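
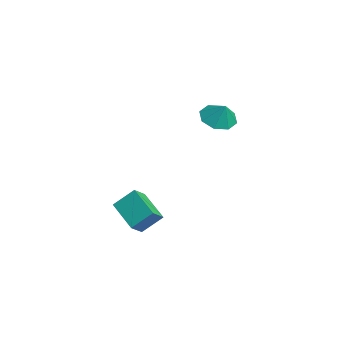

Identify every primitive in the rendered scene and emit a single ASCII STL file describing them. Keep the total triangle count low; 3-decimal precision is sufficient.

solid 
facet normal -0.843 -0.317 0.435
outer loop
vertex 1.133 -3.599 -2.069
vertex 0.547 -2.937 -2.723
vertex 1.019 -4.743 -3.123
endloop
endfacet
facet normal 0.532 -0.602 0.596
outer loop
vertex 2.833 -4.063 -4.057
vertex 1.133 -3.599 -2.069
vertex 1.019 -4.743 -3.123
endloop
endfacet
facet normal -0.844 -0.317 0.434
outer loop
vertex 1.019 -4.743 -3.123
vertex 0.547 -2.937 -2.723
vertex 0.434 -4.081 -3.778
endloop
endfacet
facet normal -0.073 -0.733 -0.676
outer loop
vertex 0.434 -4.081 -3.778
vertex 2.833 -4.063 -4.057
vertex 1.019 -4.743 -3.123
endloop
endfacet
facet normal 0.073 0.733 0.676
outer loop
vertex 1.133 -3.599 -2.069
vertex 2.361 -2.257 -3.657
vertex 0.547 -2.937 -2.723
endloop
endfacet
facet normal 0.532 -0.602 0.596
outer loop
vertex 2.946 -2.919 -3.002
vertex 1.133 -3.599 -2.069
vertex 2.833 -4.063 -4.057
endloop
endfacet
facet normal 0.073 0.733 0.676
outer loop
vertex 2.946 -2.919 -3.002
vertex 2.361 -2.257 -3.657
vertex 1.133 -3.599 -2.069
endloop
endfacet
facet normal -0.532 0.602 -0.596
outer loop
vertex 0.547 -2.937 -2.723
vertex 2.361 -2.257 -3.657
vertex 0.434 -4.081 -3.778
endloop
endfacet
facet normal -0.073 -0.733 -0.676
outer loop
vertex 2.247 -3.401 -4.711
vertex 2.833 -4.063 -4.057
vertex 0.434 -4.081 -3.778
endloop
endfacet
facet normal -0.532 0.602 -0.596
outer loop
vertex 0.434 -4.081 -3.778
vertex 2.361 -2.257 -3.657
vertex 2.247 -3.401 -4.711
endloop
endfacet
facet normal 0.843 0.317 -0.434
outer loop
vertex 2.247 -3.401 -4.711
vertex 2.946 -2.919 -3.002
vertex 2.833 -4.063 -4.057
endloop
endfacet
facet normal 0.844 0.316 -0.434
outer loop
vertex 2.361 -2.257 -3.657
vertex 2.946 -2.919 -3.002
vertex 2.247 -3.401 -4.711
endloop
endfacet
facet normal -0.511 -0.194 -0.837
outer loop
vertex 2.24 1.253 2.524
vertex 1.426 0.877 3.108
vertex 1.698 1.836 2.72
endloop
endfacet
facet normal 0.747 0.652 0.127
outer loop
vertex 2.24 1.253 2.524
vertex 1.698 1.836 2.72
vertex 2.074 1.123 4.172
endloop
endfacet
facet normal -0.510 -0.194 -0.838
outer loop
vertex 1.698 1.836 2.72
vertex 1.426 0.877 3.108
vertex 0.997 1.857 3.142
endloop
endfacet
facet normal 0.252 0.893 0.373
outer loop
vertex 1.698 1.836 2.72
vertex 0.997 1.857 3.142
vertex 2.074 1.123 4.172
endloop
endfacet
facet normal -0.511 -0.194 -0.838
outer loop
vertex 0.997 1.857 3.142
vertex 1.426 0.877 3.108
vertex 0.547 1.303 3.545
endloop
endfacet
facet normal -0.208 0.680 0.703
outer loop
vertex 0.997 1.857 3.142
vertex 0.547 1.303 3.545
vertex 2.074 1.123 4.172
endloop
endfacet
facet normal -0.511 -0.195 -0.837
outer loop
vertex 0.547 1.303 3.545
vertex 1.426 0.877 3.108
vertex 0.612 0.5 3.692
endloop
endfacet
facet normal -0.362 0.139 0.922
outer loop
vertex 0.547 1.303 3.545
vertex 0.612 0.5 3.692
vertex 2.074 1.123 4.172
endloop
endfacet
facet normal -0.511 -0.194 -0.837
outer loop
vertex 0.612 0.5 3.692
vertex 1.426 0.877 3.108
vertex 1.153 -0.082 3.497
endloop
endfacet
facet normal -0.120 -0.414 0.902
outer loop
vertex 0.612 0.5 3.692
vertex 1.153 -0.082 3.497
vertex 2.074 1.123 4.172
endloop
endfacet
facet normal -0.511 -0.194 -0.837
outer loop
vertex 1.153 -0.082 3.497
vertex 1.426 0.877 3.108
vertex 1.854 -0.103 3.074
endloop
endfacet
facet normal 0.376 -0.655 0.656
outer loop
vertex 1.153 -0.082 3.497
vertex 1.854 -0.103 3.074
vertex 2.074 1.123 4.172
endloop
endfacet
facet normal -0.511 -0.194 -0.837
outer loop
vertex 1.854 -0.103 3.074
vertex 1.426 0.877 3.108
vertex 2.304 0.45 2.671
endloop
endfacet
facet normal 0.836 -0.442 0.326
outer loop
vertex 1.854 -0.103 3.074
vertex 2.304 0.45 2.671
vertex 2.074 1.123 4.172
endloop
endfacet
facet normal -0.511 -0.194 -0.837
outer loop
vertex 2.304 0.45 2.671
vertex 1.426 0.877 3.108
vertex 2.24 1.253 2.524
endloop
endfacet
facet normal 0.989 0.099 0.107
outer loop
vertex 2.304 0.45 2.671
vertex 2.24 1.253 2.524
vertex 2.074 1.123 4.172
endloop
endfacet

endsolid


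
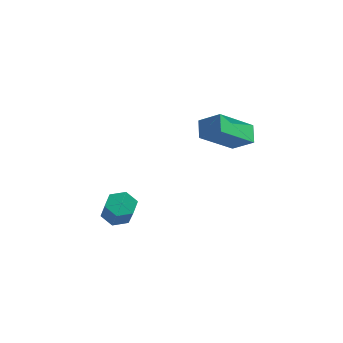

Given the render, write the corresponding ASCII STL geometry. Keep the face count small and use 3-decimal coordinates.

solid 
facet normal -0.421 0.592 0.687
outer loop
vertex -0.735 1.622 4.161
vertex -0.258 3.023 3.245
vertex -1.591 1.589 3.665
endloop
endfacet
facet normal -0.274 -0.805 0.527
outer loop
vertex -1.242 1.097 3.095
vertex -0.735 1.622 4.161
vertex -1.591 1.589 3.665
endloop
endfacet
facet normal -0.421 0.592 0.687
outer loop
vertex -1.591 1.589 3.665
vertex -0.258 3.023 3.245
vertex -1.114 2.99 2.749
endloop
endfacet
facet normal -0.865 -0.033 -0.501
outer loop
vertex -1.114 2.99 2.749
vertex -1.242 1.097 3.095
vertex -1.591 1.589 3.665
endloop
endfacet
facet normal 0.865 0.033 0.501
outer loop
vertex -0.735 1.622 4.161
vertex 0.091 2.531 2.675
vertex -0.258 3.023 3.245
endloop
endfacet
facet normal -0.274 -0.805 0.527
outer loop
vertex -0.386 1.13 3.591
vertex -0.735 1.622 4.161
vertex -1.242 1.097 3.095
endloop
endfacet
facet normal 0.865 0.033 0.501
outer loop
vertex -0.386 1.13 3.591
vertex 0.091 2.531 2.675
vertex -0.735 1.622 4.161
endloop
endfacet
facet normal 0.274 0.805 -0.527
outer loop
vertex -0.258 3.023 3.245
vertex 0.091 2.531 2.675
vertex -1.114 2.99 2.749
endloop
endfacet
facet normal -0.865 -0.033 -0.501
outer loop
vertex -0.765 2.498 2.179
vertex -1.242 1.097 3.095
vertex -1.114 2.99 2.749
endloop
endfacet
facet normal 0.274 0.805 -0.527
outer loop
vertex -1.114 2.99 2.749
vertex 0.091 2.531 2.675
vertex -0.765 2.498 2.179
endloop
endfacet
facet normal 0.421 -0.592 -0.687
outer loop
vertex -0.765 2.498 2.179
vertex -0.386 1.13 3.591
vertex -1.242 1.097 3.095
endloop
endfacet
facet normal 0.421 -0.592 -0.687
outer loop
vertex 0.091 2.531 2.675
vertex -0.386 1.13 3.591
vertex -0.765 2.498 2.179
endloop
endfacet
facet normal -0.506 0.488 -0.711
outer loop
vertex -2.283 -1.645 -0.201
vertex -2.752 -1.659 0.123
vertex -2.389 -1.222 0.165
endloop
endfacet
facet normal 0.842 0.458 -0.285
outer loop
vertex -2.283 -1.645 -0.201
vertex -2.389 -1.222 0.165
vertex -1.66 -2.247 0.672
endloop
endfacet
facet normal 0.842 0.457 -0.287
outer loop
vertex -1.66 -2.247 0.672
vertex -2.389 -1.222 0.165
vertex -1.765 -1.823 1.039
endloop
endfacet
facet normal 0.507 -0.489 0.710
outer loop
vertex -1.66 -2.247 0.672
vertex -1.765 -1.823 1.039
vertex -2.128 -2.261 0.997
endloop
endfacet
facet normal -0.507 0.489 -0.709
outer loop
vertex -2.389 -1.222 0.165
vertex -2.752 -1.659 0.123
vertex -2.857 -1.236 0.49
endloop
endfacet
facet normal 0.261 0.872 0.413
outer loop
vertex -2.389 -1.222 0.165
vertex -2.857 -1.236 0.49
vertex -1.765 -1.823 1.039
endloop
endfacet
facet normal 0.260 0.872 0.415
outer loop
vertex -1.765 -1.823 1.039
vertex -2.857 -1.236 0.49
vertex -2.234 -1.837 1.363
endloop
endfacet
facet normal 0.506 -0.488 0.711
outer loop
vertex -1.765 -1.823 1.039
vertex -2.234 -1.837 1.363
vertex -2.128 -2.261 0.997
endloop
endfacet
facet normal -0.507 0.489 -0.709
outer loop
vertex -2.857 -1.236 0.49
vertex -2.752 -1.659 0.123
vertex -3.22 -1.673 0.448
endloop
endfacet
facet normal -0.581 0.415 0.700
outer loop
vertex -2.857 -1.236 0.49
vertex -3.22 -1.673 0.448
vertex -2.234 -1.837 1.363
endloop
endfacet
facet normal -0.581 0.414 0.700
outer loop
vertex -2.234 -1.837 1.363
vertex -3.22 -1.673 0.448
vertex -2.597 -2.275 1.321
endloop
endfacet
facet normal 0.506 -0.488 0.711
outer loop
vertex -2.234 -1.837 1.363
vertex -2.597 -2.275 1.321
vertex -2.128 -2.261 0.997
endloop
endfacet
facet normal -0.507 0.489 -0.710
outer loop
vertex -3.22 -1.673 0.448
vertex -2.752 -1.659 0.123
vertex -3.115 -2.097 0.081
endloop
endfacet
facet normal -0.842 -0.456 0.286
outer loop
vertex -3.22 -1.673 0.448
vertex -3.115 -2.097 0.081
vertex -2.597 -2.275 1.321
endloop
endfacet
facet normal -0.842 -0.458 0.286
outer loop
vertex -2.597 -2.275 1.321
vertex -3.115 -2.097 0.081
vertex -2.491 -2.698 0.955
endloop
endfacet
facet normal 0.506 -0.488 0.711
outer loop
vertex -2.597 -2.275 1.321
vertex -2.491 -2.698 0.955
vertex -2.128 -2.261 0.997
endloop
endfacet
facet normal -0.506 0.488 -0.711
outer loop
vertex -3.115 -2.097 0.081
vertex -2.752 -1.659 0.123
vertex -2.646 -2.083 -0.243
endloop
endfacet
facet normal -0.260 -0.872 -0.414
outer loop
vertex -3.115 -2.097 0.081
vertex -2.646 -2.083 -0.243
vertex -2.491 -2.698 0.955
endloop
endfacet
facet normal -0.261 -0.872 -0.414
outer loop
vertex -2.491 -2.698 0.955
vertex -2.646 -2.083 -0.243
vertex -2.023 -2.684 0.63
endloop
endfacet
facet normal 0.507 -0.489 0.709
outer loop
vertex -2.491 -2.698 0.955
vertex -2.023 -2.684 0.63
vertex -2.128 -2.261 0.997
endloop
endfacet
facet normal -0.506 0.488 -0.711
outer loop
vertex -2.646 -2.083 -0.243
vertex -2.752 -1.659 0.123
vertex -2.283 -1.645 -0.201
endloop
endfacet
facet normal 0.581 -0.415 -0.700
outer loop
vertex -2.646 -2.083 -0.243
vertex -2.283 -1.645 -0.201
vertex -2.023 -2.684 0.63
endloop
endfacet
facet normal 0.581 -0.415 -0.700
outer loop
vertex -2.023 -2.684 0.63
vertex -2.283 -1.645 -0.201
vertex -1.66 -2.247 0.672
endloop
endfacet
facet normal 0.507 -0.489 0.709
outer loop
vertex -2.023 -2.684 0.63
vertex -1.66 -2.247 0.672
vertex -2.128 -2.261 0.997
endloop
endfacet

endsolid


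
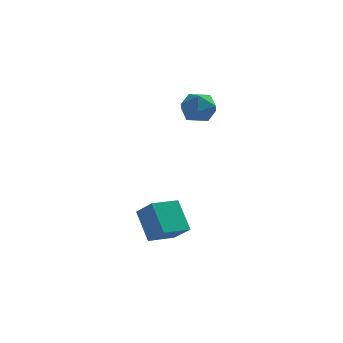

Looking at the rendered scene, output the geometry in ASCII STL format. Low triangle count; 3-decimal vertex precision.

solid 
facet normal -0.572 0.502 -0.649
outer loop
vertex -0.037 -1.839 -3.544
vertex 1.279 -0.669 -3.8
vertex 0.728 -3.053 -5.158
endloop
endfacet
facet normal -0.740 -0.657 0.144
outer loop
vertex 1.661 -3.871 -4.1
vertex -0.037 -1.839 -3.544
vertex 0.728 -3.053 -5.158
endloop
endfacet
facet normal -0.572 0.502 -0.649
outer loop
vertex 0.728 -3.053 -5.158
vertex 1.279 -0.669 -3.8
vertex 2.045 -1.883 -5.414
endloop
endfacet
facet normal 0.354 -0.562 -0.747
outer loop
vertex 2.045 -1.883 -5.414
vertex 1.661 -3.871 -4.1
vertex 0.728 -3.053 -5.158
endloop
endfacet
facet normal -0.354 0.562 0.747
outer loop
vertex -0.037 -1.839 -3.544
vertex 2.212 -1.487 -2.742
vertex 1.279 -0.669 -3.8
endloop
endfacet
facet normal -0.740 -0.657 0.143
outer loop
vertex 0.895 -2.657 -2.486
vertex -0.037 -1.839 -3.544
vertex 1.661 -3.871 -4.1
endloop
endfacet
facet normal -0.354 0.562 0.747
outer loop
vertex 0.895 -2.657 -2.486
vertex 2.212 -1.487 -2.742
vertex -0.037 -1.839 -3.544
endloop
endfacet
facet normal 0.740 0.658 -0.144
outer loop
vertex 1.279 -0.669 -3.8
vertex 2.212 -1.487 -2.742
vertex 2.045 -1.883 -5.414
endloop
endfacet
facet normal 0.355 -0.562 -0.747
outer loop
vertex 2.977 -2.701 -4.356
vertex 1.661 -3.871 -4.1
vertex 2.045 -1.883 -5.414
endloop
endfacet
facet normal 0.740 0.657 -0.144
outer loop
vertex 2.045 -1.883 -5.414
vertex 2.212 -1.487 -2.742
vertex 2.977 -2.701 -4.356
endloop
endfacet
facet normal 0.572 -0.502 0.649
outer loop
vertex 2.977 -2.701 -4.356
vertex 0.895 -2.657 -2.486
vertex 1.661 -3.871 -4.1
endloop
endfacet
facet normal 0.572 -0.502 0.649
outer loop
vertex 2.212 -1.487 -2.742
vertex 0.895 -2.657 -2.486
vertex 2.977 -2.701 -4.356
endloop
endfacet
facet normal -0.589 0.797 0.135
outer loop
vertex 2.974 3.725 2.616
vertex 2.009 3.05 2.395
vertex 2.418 3.162 3.516
endloop
endfacet
facet normal 0.003 0.847 0.532
outer loop
vertex 2.974 3.725 2.616
vertex 2.418 3.162 3.516
vertex 3.616 3.185 3.473
endloop
endfacet
facet normal 0.565 0.820 0.093
outer loop
vertex 2.974 3.725 2.616
vertex 3.616 3.185 3.473
vertex 3.947 3.087 2.325
endloop
endfacet
facet normal 0.322 0.753 -0.574
outer loop
vertex 2.974 3.725 2.616
vertex 3.947 3.087 2.325
vertex 2.954 3.004 1.659
endloop
endfacet
facet normal -0.391 0.739 -0.549
outer loop
vertex 2.974 3.725 2.616
vertex 2.954 3.004 1.659
vertex 2.009 3.05 2.395
endloop
endfacet
facet normal 0.029 0.277 0.961
outer loop
vertex 3.616 3.185 3.473
vertex 2.418 3.162 3.516
vertex 3.046 2.176 3.781
endloop
endfacet
facet normal -0.927 0.197 0.319
outer loop
vertex 2.418 3.162 3.516
vertex 2.009 3.05 2.395
vertex 2.053 2.093 3.115
endloop
endfacet
facet normal -0.608 0.103 -0.787
outer loop
vertex 2.009 3.05 2.395
vertex 2.954 3.004 1.659
vertex 2.384 1.995 1.967
endloop
endfacet
facet normal 0.545 0.125 -0.829
outer loop
vertex 2.954 3.004 1.659
vertex 3.947 3.087 2.325
vertex 3.582 2.018 1.924
endloop
endfacet
facet normal 0.940 0.232 0.251
outer loop
vertex 3.947 3.087 2.325
vertex 3.616 3.185 3.473
vertex 3.991 2.13 3.045
endloop
endfacet
facet normal -0.322 -0.753 0.574
outer loop
vertex 3.026 1.455 2.824
vertex 3.046 2.176 3.781
vertex 2.053 2.093 3.115
endloop
endfacet
facet normal -0.565 -0.820 -0.093
outer loop
vertex 3.026 1.455 2.824
vertex 2.053 2.093 3.115
vertex 2.384 1.995 1.967
endloop
endfacet
facet normal -0.003 -0.847 -0.532
outer loop
vertex 3.026 1.455 2.824
vertex 2.384 1.995 1.967
vertex 3.582 2.018 1.924
endloop
endfacet
facet normal 0.589 -0.797 -0.135
outer loop
vertex 3.026 1.455 2.824
vertex 3.582 2.018 1.924
vertex 3.991 2.13 3.045
endloop
endfacet
facet normal 0.391 -0.739 0.549
outer loop
vertex 3.026 1.455 2.824
vertex 3.991 2.13 3.045
vertex 3.046 2.176 3.781
endloop
endfacet
facet normal -0.545 -0.125 0.829
outer loop
vertex 2.053 2.093 3.115
vertex 3.046 2.176 3.781
vertex 2.418 3.162 3.516
endloop
endfacet
facet normal -0.940 -0.232 -0.251
outer loop
vertex 2.384 1.995 1.967
vertex 2.053 2.093 3.115
vertex 2.009 3.05 2.395
endloop
endfacet
facet normal -0.029 -0.277 -0.961
outer loop
vertex 3.582 2.018 1.924
vertex 2.384 1.995 1.967
vertex 2.954 3.004 1.659
endloop
endfacet
facet normal 0.927 -0.197 -0.319
outer loop
vertex 3.991 2.13 3.045
vertex 3.582 2.018 1.924
vertex 3.947 3.087 2.325
endloop
endfacet
facet normal 0.608 -0.103 0.787
outer loop
vertex 3.046 2.176 3.781
vertex 3.991 2.13 3.045
vertex 3.616 3.185 3.473
endloop
endfacet

endsolid


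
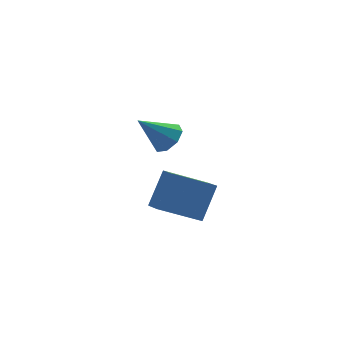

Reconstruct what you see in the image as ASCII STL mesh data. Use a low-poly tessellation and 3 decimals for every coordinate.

solid 
facet normal -0.520 -0.343 -0.782
outer loop
vertex -1.502 -3.245 -2.918
vertex -3.198 -2.722 -2.019
vertex -1.448 -2.289 -3.373
endloop
endfacet
facet normal 0.853 -0.263 -0.452
outer loop
vertex -0.522 -1.678 -1.981
vertex -1.502 -3.245 -2.918
vertex -1.448 -2.289 -3.373
endloop
endfacet
facet normal -0.520 -0.343 -0.782
outer loop
vertex -1.448 -2.289 -3.373
vertex -3.198 -2.722 -2.019
vertex -3.144 -1.766 -2.474
endloop
endfacet
facet normal 0.050 0.902 -0.429
outer loop
vertex -3.144 -1.766 -2.474
vertex -0.522 -1.678 -1.981
vertex -1.448 -2.289 -3.373
endloop
endfacet
facet normal -0.050 -0.902 0.429
outer loop
vertex -1.502 -3.245 -2.918
vertex -2.272 -2.111 -0.627
vertex -3.198 -2.722 -2.019
endloop
endfacet
facet normal 0.853 -0.263 -0.452
outer loop
vertex -0.576 -2.634 -1.526
vertex -1.502 -3.245 -2.918
vertex -0.522 -1.678 -1.981
endloop
endfacet
facet normal -0.050 -0.902 0.429
outer loop
vertex -0.576 -2.634 -1.526
vertex -2.272 -2.111 -0.627
vertex -1.502 -3.245 -2.918
endloop
endfacet
facet normal -0.853 0.263 0.452
outer loop
vertex -3.198 -2.722 -2.019
vertex -2.272 -2.111 -0.627
vertex -3.144 -1.766 -2.474
endloop
endfacet
facet normal 0.050 0.902 -0.429
outer loop
vertex -2.218 -1.155 -1.082
vertex -0.522 -1.678 -1.981
vertex -3.144 -1.766 -2.474
endloop
endfacet
facet normal -0.853 0.263 0.452
outer loop
vertex -3.144 -1.766 -2.474
vertex -2.272 -2.111 -0.627
vertex -2.218 -1.155 -1.082
endloop
endfacet
facet normal 0.520 0.343 0.782
outer loop
vertex -2.218 -1.155 -1.082
vertex -0.576 -2.634 -1.526
vertex -0.522 -1.678 -1.981
endloop
endfacet
facet normal 0.520 0.343 0.782
outer loop
vertex -2.272 -2.111 -0.627
vertex -0.576 -2.634 -1.526
vertex -2.218 -1.155 -1.082
endloop
endfacet
facet normal 0.689 -0.157 -0.707
outer loop
vertex -2.303 -3.118 2.448
vertex -2.731 -2.739 1.947
vertex -2.184 -2.549 2.438
endloop
endfacet
facet normal 0.369 -0.061 0.927
outer loop
vertex -2.303 -3.118 2.448
vertex -2.184 -2.549 2.438
vertex -3.869 -2.481 3.113
endloop
endfacet
facet normal 0.689 -0.156 -0.707
outer loop
vertex -2.184 -2.549 2.438
vertex -2.731 -2.739 1.947
vertex -2.385 -2.091 2.141
endloop
endfacet
facet normal 0.316 0.610 0.727
outer loop
vertex -2.184 -2.549 2.438
vertex -2.385 -2.091 2.141
vertex -3.869 -2.481 3.113
endloop
endfacet
facet normal 0.689 -0.156 -0.707
outer loop
vertex -2.385 -2.091 2.141
vertex -2.731 -2.739 1.947
vertex -2.789 -2.013 1.73
endloop
endfacet
facet normal -0.081 0.962 0.262
outer loop
vertex -2.385 -2.091 2.141
vertex -2.789 -2.013 1.73
vertex -3.869 -2.481 3.113
endloop
endfacet
facet normal 0.689 -0.156 -0.707
outer loop
vertex -2.789 -2.013 1.73
vertex -2.731 -2.739 1.947
vertex -3.159 -2.36 1.446
endloop
endfacet
facet normal -0.588 0.785 -0.193
outer loop
vertex -2.789 -2.013 1.73
vertex -3.159 -2.36 1.446
vertex -3.869 -2.481 3.113
endloop
endfacet
facet normal 0.690 -0.155 -0.707
outer loop
vertex -3.159 -2.36 1.446
vertex -2.731 -2.739 1.947
vertex -3.278 -2.929 1.455
endloop
endfacet
facet normal -0.909 0.184 -0.374
outer loop
vertex -3.159 -2.36 1.446
vertex -3.278 -2.929 1.455
vertex -3.869 -2.481 3.113
endloop
endfacet
facet normal 0.690 -0.156 -0.707
outer loop
vertex -3.278 -2.929 1.455
vertex -2.731 -2.739 1.947
vertex -3.077 -3.387 1.752
endloop
endfacet
facet normal -0.856 -0.488 -0.173
outer loop
vertex -3.278 -2.929 1.455
vertex -3.077 -3.387 1.752
vertex -3.869 -2.481 3.113
endloop
endfacet
facet normal 0.691 -0.157 -0.706
outer loop
vertex -3.077 -3.387 1.752
vertex -2.731 -2.739 1.947
vertex -2.674 -3.465 2.164
endloop
endfacet
facet normal -0.460 -0.839 0.291
outer loop
vertex -3.077 -3.387 1.752
vertex -2.674 -3.465 2.164
vertex -3.869 -2.481 3.113
endloop
endfacet
facet normal 0.689 -0.157 -0.708
outer loop
vertex -2.674 -3.465 2.164
vertex -2.731 -2.739 1.947
vertex -2.303 -3.118 2.448
endloop
endfacet
facet normal 0.048 -0.663 0.747
outer loop
vertex -2.674 -3.465 2.164
vertex -2.303 -3.118 2.448
vertex -3.869 -2.481 3.113
endloop
endfacet

endsolid


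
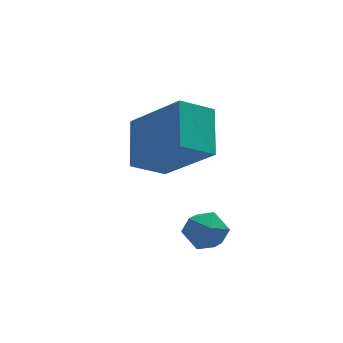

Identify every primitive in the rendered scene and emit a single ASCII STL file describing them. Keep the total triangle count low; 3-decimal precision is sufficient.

solid 
facet normal -0.836 -0.239 0.495
outer loop
vertex -1.42 0.503 2.235
vertex -2.556 1.676 0.883
vertex -1.613 -0.774 1.291
endloop
endfacet
facet normal 0.536 -0.553 0.638
outer loop
vertex -0.644 -0.496 0.717
vertex -1.42 0.503 2.235
vertex -1.613 -0.774 1.291
endloop
endfacet
facet normal -0.836 -0.239 0.494
outer loop
vertex -1.613 -0.774 1.291
vertex -2.556 1.676 0.883
vertex -2.749 0.399 -0.062
endloop
endfacet
facet normal -0.121 -0.798 -0.590
outer loop
vertex -2.749 0.399 -0.062
vertex -0.644 -0.496 0.717
vertex -1.613 -0.774 1.291
endloop
endfacet
facet normal 0.121 0.798 0.591
outer loop
vertex -1.42 0.503 2.235
vertex -1.587 1.954 0.309
vertex -2.556 1.676 0.883
endloop
endfacet
facet normal 0.536 -0.553 0.638
outer loop
vertex -0.451 0.781 1.662
vertex -1.42 0.503 2.235
vertex -0.644 -0.496 0.717
endloop
endfacet
facet normal 0.120 0.798 0.591
outer loop
vertex -0.451 0.781 1.662
vertex -1.587 1.954 0.309
vertex -1.42 0.503 2.235
endloop
endfacet
facet normal -0.536 0.553 -0.638
outer loop
vertex -2.556 1.676 0.883
vertex -1.587 1.954 0.309
vertex -2.749 0.399 -0.062
endloop
endfacet
facet normal -0.121 -0.798 -0.591
outer loop
vertex -1.78 0.677 -0.635
vertex -0.644 -0.496 0.717
vertex -2.749 0.399 -0.062
endloop
endfacet
facet normal -0.536 0.553 -0.638
outer loop
vertex -2.749 0.399 -0.062
vertex -1.587 1.954 0.309
vertex -1.78 0.677 -0.635
endloop
endfacet
facet normal 0.836 0.240 -0.494
outer loop
vertex -1.78 0.677 -0.635
vertex -0.451 0.781 1.662
vertex -0.644 -0.496 0.717
endloop
endfacet
facet normal 0.836 0.239 -0.494
outer loop
vertex -1.587 1.954 0.309
vertex -0.451 0.781 1.662
vertex -1.78 0.677 -0.635
endloop
endfacet
facet normal -0.970 -0.104 0.219
outer loop
vertex -1.649 -1.191 -1.667
vertex -1.55 -1.857 -1.546
vertex -1.484 -1.404 -1.038
endloop
endfacet
facet normal -0.742 0.552 0.381
outer loop
vertex -1.649 -1.191 -1.667
vertex -1.484 -1.404 -1.038
vertex -1.196 -0.84 -1.294
endloop
endfacet
facet normal -0.482 0.850 -0.214
outer loop
vertex -1.649 -1.191 -1.667
vertex -1.196 -0.84 -1.294
vertex -1.084 -0.944 -1.96
endloop
endfacet
facet normal -0.551 0.377 -0.745
outer loop
vertex -1.649 -1.191 -1.667
vertex -1.084 -0.944 -1.96
vertex -1.303 -1.572 -2.116
endloop
endfacet
facet normal -0.853 -0.213 -0.476
outer loop
vertex -1.649 -1.191 -1.667
vertex -1.303 -1.572 -2.116
vertex -1.55 -1.857 -1.546
endloop
endfacet
facet normal -0.205 0.489 0.848
outer loop
vertex -1.196 -0.84 -1.294
vertex -1.484 -1.404 -1.038
vertex -0.817 -1.288 -0.944
endloop
endfacet
facet normal -0.574 -0.573 0.585
outer loop
vertex -1.484 -1.404 -1.038
vertex -1.55 -1.857 -1.546
vertex -1.036 -1.916 -1.1
endloop
endfacet
facet normal -0.385 -0.748 -0.541
outer loop
vertex -1.55 -1.857 -1.546
vertex -1.303 -1.572 -2.116
vertex -0.924 -2.02 -1.766
endloop
endfacet
facet normal 0.101 0.206 -0.973
outer loop
vertex -1.303 -1.572 -2.116
vertex -1.084 -0.944 -1.96
vertex -0.636 -1.456 -2.022
endloop
endfacet
facet normal 0.212 0.970 -0.116
outer loop
vertex -1.084 -0.944 -1.96
vertex -1.196 -0.84 -1.294
vertex -0.57 -1.003 -1.514
endloop
endfacet
facet normal 0.551 -0.377 0.745
outer loop
vertex -0.471 -1.669 -1.393
vertex -0.817 -1.288 -0.944
vertex -1.036 -1.916 -1.1
endloop
endfacet
facet normal 0.482 -0.850 0.214
outer loop
vertex -0.471 -1.669 -1.393
vertex -1.036 -1.916 -1.1
vertex -0.924 -2.02 -1.766
endloop
endfacet
facet normal 0.742 -0.552 -0.381
outer loop
vertex -0.471 -1.669 -1.393
vertex -0.924 -2.02 -1.766
vertex -0.636 -1.456 -2.022
endloop
endfacet
facet normal 0.970 0.104 -0.219
outer loop
vertex -0.471 -1.669 -1.393
vertex -0.636 -1.456 -2.022
vertex -0.57 -1.003 -1.514
endloop
endfacet
facet normal 0.853 0.213 0.476
outer loop
vertex -0.471 -1.669 -1.393
vertex -0.57 -1.003 -1.514
vertex -0.817 -1.288 -0.944
endloop
endfacet
facet normal -0.101 -0.206 0.973
outer loop
vertex -1.036 -1.916 -1.1
vertex -0.817 -1.288 -0.944
vertex -1.484 -1.404 -1.038
endloop
endfacet
facet normal -0.212 -0.970 0.116
outer loop
vertex -0.924 -2.02 -1.766
vertex -1.036 -1.916 -1.1
vertex -1.55 -1.857 -1.546
endloop
endfacet
facet normal 0.205 -0.489 -0.848
outer loop
vertex -0.636 -1.456 -2.022
vertex -0.924 -2.02 -1.766
vertex -1.303 -1.572 -2.116
endloop
endfacet
facet normal 0.574 0.573 -0.585
outer loop
vertex -0.57 -1.003 -1.514
vertex -0.636 -1.456 -2.022
vertex -1.084 -0.944 -1.96
endloop
endfacet
facet normal 0.385 0.748 0.541
outer loop
vertex -0.817 -1.288 -0.944
vertex -0.57 -1.003 -1.514
vertex -1.196 -0.84 -1.294
endloop
endfacet

endsolid


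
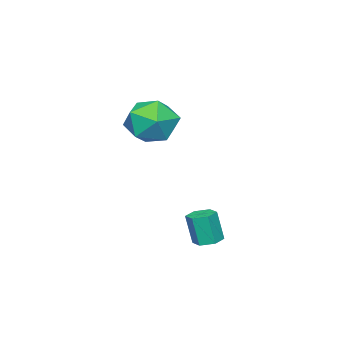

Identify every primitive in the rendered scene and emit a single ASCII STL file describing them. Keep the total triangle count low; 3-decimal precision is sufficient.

solid 
facet normal -0.854 0.518 0.047
outer loop
vertex -2.223 -3.163 -0.745
vertex -2.374 -3.515 0.391
vertex -1.775 -2.505 0.15
endloop
endfacet
facet normal -0.395 0.823 -0.407
outer loop
vertex -2.223 -3.163 -0.745
vertex -1.775 -2.505 0.15
vertex -1.128 -2.685 -0.842
endloop
endfacet
facet normal -0.231 0.344 -0.910
outer loop
vertex -2.223 -3.163 -0.745
vertex -1.128 -2.685 -0.842
vertex -1.327 -3.807 -1.216
endloop
endfacet
facet normal -0.588 -0.257 -0.767
outer loop
vertex -2.223 -3.163 -0.745
vertex -1.327 -3.807 -1.216
vertex -2.097 -4.319 -0.454
endloop
endfacet
facet normal -0.973 -0.150 -0.176
outer loop
vertex -2.223 -3.163 -0.745
vertex -2.097 -4.319 -0.454
vertex -2.374 -3.515 0.391
endloop
endfacet
facet normal 0.200 0.979 -0.047
outer loop
vertex -1.128 -2.685 -0.842
vertex -1.775 -2.505 0.15
vertex -0.603 -2.741 0.234
endloop
endfacet
facet normal -0.542 0.485 0.686
outer loop
vertex -1.775 -2.505 0.15
vertex -2.374 -3.515 0.391
vertex -1.373 -3.253 0.996
endloop
endfacet
facet normal -0.733 -0.596 0.327
outer loop
vertex -2.374 -3.515 0.391
vertex -2.097 -4.319 -0.454
vertex -1.572 -4.375 0.622
endloop
endfacet
facet normal -0.110 -0.770 -0.629
outer loop
vertex -2.097 -4.319 -0.454
vertex -1.327 -3.807 -1.216
vertex -0.925 -4.555 -0.37
endloop
endfacet
facet normal 0.467 0.204 -0.861
outer loop
vertex -1.327 -3.807 -1.216
vertex -1.128 -2.685 -0.842
vertex -0.326 -3.545 -0.611
endloop
endfacet
facet normal 0.588 0.257 0.767
outer loop
vertex -0.477 -3.897 0.525
vertex -0.603 -2.741 0.234
vertex -1.373 -3.253 0.996
endloop
endfacet
facet normal 0.231 -0.344 0.910
outer loop
vertex -0.477 -3.897 0.525
vertex -1.373 -3.253 0.996
vertex -1.572 -4.375 0.622
endloop
endfacet
facet normal 0.395 -0.823 0.407
outer loop
vertex -0.477 -3.897 0.525
vertex -1.572 -4.375 0.622
vertex -0.925 -4.555 -0.37
endloop
endfacet
facet normal 0.854 -0.518 -0.047
outer loop
vertex -0.477 -3.897 0.525
vertex -0.925 -4.555 -0.37
vertex -0.326 -3.545 -0.611
endloop
endfacet
facet normal 0.973 0.150 0.176
outer loop
vertex -0.477 -3.897 0.525
vertex -0.326 -3.545 -0.611
vertex -0.603 -2.741 0.234
endloop
endfacet
facet normal 0.110 0.770 0.629
outer loop
vertex -1.373 -3.253 0.996
vertex -0.603 -2.741 0.234
vertex -1.775 -2.505 0.15
endloop
endfacet
facet normal -0.467 -0.204 0.861
outer loop
vertex -1.572 -4.375 0.622
vertex -1.373 -3.253 0.996
vertex -2.374 -3.515 0.391
endloop
endfacet
facet normal -0.200 -0.979 0.047
outer loop
vertex -0.925 -4.555 -0.37
vertex -1.572 -4.375 0.622
vertex -2.097 -4.319 -0.454
endloop
endfacet
facet normal 0.542 -0.485 -0.686
outer loop
vertex -0.326 -3.545 -0.611
vertex -0.925 -4.555 -0.37
vertex -1.327 -3.807 -1.216
endloop
endfacet
facet normal 0.733 0.596 -0.327
outer loop
vertex -0.603 -2.741 0.234
vertex -0.326 -3.545 -0.611
vertex -1.128 -2.685 -0.842
endloop
endfacet
facet normal -0.060 0.201 -0.978
outer loop
vertex 2.22 1.081 -4.158
vertex 1.651 1.071 -4.125
vertex 1.932 1.56 -4.042
endloop
endfacet
facet normal 0.861 0.505 0.051
outer loop
vertex 2.22 1.081 -4.158
vertex 1.932 1.56 -4.042
vertex 2.298 0.819 -2.888
endloop
endfacet
facet normal 0.862 0.504 0.050
outer loop
vertex 2.298 0.819 -2.888
vertex 1.932 1.56 -4.042
vertex 2.011 1.298 -2.771
endloop
endfacet
facet normal 0.060 -0.203 0.977
outer loop
vertex 2.298 0.819 -2.888
vertex 2.011 1.298 -2.771
vertex 1.729 0.809 -2.855
endloop
endfacet
facet normal -0.061 0.201 -0.978
outer loop
vertex 1.932 1.56 -4.042
vertex 1.651 1.071 -4.125
vertex 1.363 1.549 -4.009
endloop
endfacet
facet normal -0.007 0.979 0.202
outer loop
vertex 1.932 1.56 -4.042
vertex 1.363 1.549 -4.009
vertex 2.011 1.298 -2.771
endloop
endfacet
facet normal -0.007 0.979 0.202
outer loop
vertex 2.011 1.298 -2.771
vertex 1.363 1.549 -4.009
vertex 1.442 1.287 -2.738
endloop
endfacet
facet normal 0.061 -0.203 0.977
outer loop
vertex 2.011 1.298 -2.771
vertex 1.442 1.287 -2.738
vertex 1.729 0.809 -2.855
endloop
endfacet
facet normal -0.060 0.201 -0.978
outer loop
vertex 1.363 1.549 -4.009
vertex 1.651 1.071 -4.125
vertex 1.082 1.061 -4.092
endloop
endfacet
facet normal -0.868 0.474 0.152
outer loop
vertex 1.363 1.549 -4.009
vertex 1.082 1.061 -4.092
vertex 1.442 1.287 -2.738
endloop
endfacet
facet normal -0.867 0.475 0.151
outer loop
vertex 1.442 1.287 -2.738
vertex 1.082 1.061 -4.092
vertex 1.16 0.799 -2.822
endloop
endfacet
facet normal 0.060 -0.203 0.977
outer loop
vertex 1.442 1.287 -2.738
vertex 1.16 0.799 -2.822
vertex 1.729 0.809 -2.855
endloop
endfacet
facet normal -0.060 0.203 -0.977
outer loop
vertex 1.082 1.061 -4.092
vertex 1.651 1.071 -4.125
vertex 1.369 0.582 -4.209
endloop
endfacet
facet normal -0.862 -0.504 -0.051
outer loop
vertex 1.082 1.061 -4.092
vertex 1.369 0.582 -4.209
vertex 1.16 0.799 -2.822
endloop
endfacet
facet normal -0.861 -0.506 -0.051
outer loop
vertex 1.16 0.799 -2.822
vertex 1.369 0.582 -4.209
vertex 1.448 0.32 -2.938
endloop
endfacet
facet normal 0.060 -0.201 0.978
outer loop
vertex 1.16 0.799 -2.822
vertex 1.448 0.32 -2.938
vertex 1.729 0.809 -2.855
endloop
endfacet
facet normal -0.061 0.203 -0.977
outer loop
vertex 1.369 0.582 -4.209
vertex 1.651 1.071 -4.125
vertex 1.938 0.593 -4.242
endloop
endfacet
facet normal 0.007 -0.979 -0.202
outer loop
vertex 1.369 0.582 -4.209
vertex 1.938 0.593 -4.242
vertex 1.448 0.32 -2.938
endloop
endfacet
facet normal 0.007 -0.979 -0.202
outer loop
vertex 1.448 0.32 -2.938
vertex 1.938 0.593 -4.242
vertex 2.017 0.331 -2.971
endloop
endfacet
facet normal 0.061 -0.201 0.978
outer loop
vertex 1.448 0.32 -2.938
vertex 2.017 0.331 -2.971
vertex 1.729 0.809 -2.855
endloop
endfacet
facet normal -0.060 0.203 -0.977
outer loop
vertex 1.938 0.593 -4.242
vertex 1.651 1.071 -4.125
vertex 2.22 1.081 -4.158
endloop
endfacet
facet normal 0.867 -0.475 -0.152
outer loop
vertex 1.938 0.593 -4.242
vertex 2.22 1.081 -4.158
vertex 2.017 0.331 -2.971
endloop
endfacet
facet normal 0.868 -0.474 -0.151
outer loop
vertex 2.017 0.331 -2.971
vertex 2.22 1.081 -4.158
vertex 2.298 0.819 -2.888
endloop
endfacet
facet normal 0.060 -0.201 0.978
outer loop
vertex 2.017 0.331 -2.971
vertex 2.298 0.819 -2.888
vertex 1.729 0.809 -2.855
endloop
endfacet

endsolid


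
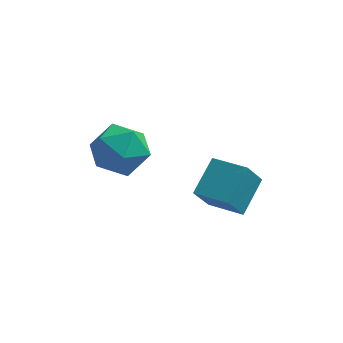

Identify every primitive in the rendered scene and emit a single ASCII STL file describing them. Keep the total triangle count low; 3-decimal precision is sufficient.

solid 
facet normal -0.789 0.236 0.567
outer loop
vertex -3.235 -0.161 2.927
vertex -2.73 -0.794 3.894
vertex -2.474 0.432 3.74
endloop
endfacet
facet normal -0.664 0.743 0.080
outer loop
vertex -3.235 -0.161 2.927
vertex -2.474 0.432 3.74
vertex -2.372 0.656 2.502
endloop
endfacet
facet normal -0.696 0.441 -0.566
outer loop
vertex -3.235 -0.161 2.927
vertex -2.372 0.656 2.502
vertex -2.565 -0.432 1.892
endloop
endfacet
facet normal -0.841 -0.252 -0.479
outer loop
vertex -3.235 -0.161 2.927
vertex -2.565 -0.432 1.892
vertex -2.786 -1.328 2.752
endloop
endfacet
facet normal -0.899 -0.379 0.221
outer loop
vertex -3.235 -0.161 2.927
vertex -2.786 -1.328 2.752
vertex -2.73 -0.794 3.894
endloop
endfacet
facet normal 0.000 0.984 0.178
outer loop
vertex -2.372 0.656 2.502
vertex -2.474 0.432 3.74
vertex -1.334 0.528 3.208
endloop
endfacet
facet normal -0.202 0.164 0.966
outer loop
vertex -2.474 0.432 3.74
vertex -2.73 -0.794 3.894
vertex -1.555 -0.368 4.068
endloop
endfacet
facet normal -0.379 -0.831 0.407
outer loop
vertex -2.73 -0.794 3.894
vertex -2.786 -1.328 2.752
vertex -1.748 -1.456 3.458
endloop
endfacet
facet normal -0.286 -0.626 -0.726
outer loop
vertex -2.786 -1.328 2.752
vertex -2.565 -0.432 1.892
vertex -1.646 -1.232 2.22
endloop
endfacet
facet normal -0.051 0.495 -0.867
outer loop
vertex -2.565 -0.432 1.892
vertex -2.372 0.656 2.502
vertex -1.39 -0.006 2.066
endloop
endfacet
facet normal 0.841 0.252 0.479
outer loop
vertex -0.885 -0.639 3.033
vertex -1.334 0.528 3.208
vertex -1.555 -0.368 4.068
endloop
endfacet
facet normal 0.696 -0.441 0.566
outer loop
vertex -0.885 -0.639 3.033
vertex -1.555 -0.368 4.068
vertex -1.748 -1.456 3.458
endloop
endfacet
facet normal 0.664 -0.743 -0.080
outer loop
vertex -0.885 -0.639 3.033
vertex -1.748 -1.456 3.458
vertex -1.646 -1.232 2.22
endloop
endfacet
facet normal 0.789 -0.236 -0.567
outer loop
vertex -0.885 -0.639 3.033
vertex -1.646 -1.232 2.22
vertex -1.39 -0.006 2.066
endloop
endfacet
facet normal 0.899 0.379 -0.221
outer loop
vertex -0.885 -0.639 3.033
vertex -1.39 -0.006 2.066
vertex -1.334 0.528 3.208
endloop
endfacet
facet normal 0.286 0.626 0.726
outer loop
vertex -1.555 -0.368 4.068
vertex -1.334 0.528 3.208
vertex -2.474 0.432 3.74
endloop
endfacet
facet normal 0.051 -0.495 0.867
outer loop
vertex -1.748 -1.456 3.458
vertex -1.555 -0.368 4.068
vertex -2.73 -0.794 3.894
endloop
endfacet
facet normal -0.000 -0.984 -0.178
outer loop
vertex -1.646 -1.232 2.22
vertex -1.748 -1.456 3.458
vertex -2.786 -1.328 2.752
endloop
endfacet
facet normal 0.202 -0.164 -0.966
outer loop
vertex -1.39 -0.006 2.066
vertex -1.646 -1.232 2.22
vertex -2.565 -0.432 1.892
endloop
endfacet
facet normal 0.379 0.831 -0.407
outer loop
vertex -1.334 0.528 3.208
vertex -1.39 -0.006 2.066
vertex -2.372 0.656 2.502
endloop
endfacet
facet normal -0.890 0.438 -0.130
outer loop
vertex 0.569 0.287 0.103
vertex 1.114 1.677 1.053
vertex 1.071 0.939 -1.139
endloop
endfacet
facet normal -0.308 -0.785 -0.537
outer loop
vertex 2.486 0.243 -0.933
vertex 0.569 0.287 0.103
vertex 1.071 0.939 -1.139
endloop
endfacet
facet normal -0.890 0.438 -0.130
outer loop
vertex 1.071 0.939 -1.139
vertex 1.114 1.677 1.053
vertex 1.616 2.329 -0.189
endloop
endfacet
facet normal 0.337 0.438 -0.834
outer loop
vertex 1.616 2.329 -0.189
vertex 2.486 0.243 -0.933
vertex 1.071 0.939 -1.139
endloop
endfacet
facet normal -0.337 -0.438 0.834
outer loop
vertex 0.569 0.287 0.103
vertex 2.529 0.981 1.259
vertex 1.114 1.677 1.053
endloop
endfacet
facet normal -0.308 -0.785 -0.537
outer loop
vertex 1.984 -0.409 0.309
vertex 0.569 0.287 0.103
vertex 2.486 0.243 -0.933
endloop
endfacet
facet normal -0.337 -0.438 0.834
outer loop
vertex 1.984 -0.409 0.309
vertex 2.529 0.981 1.259
vertex 0.569 0.287 0.103
endloop
endfacet
facet normal 0.308 0.785 0.537
outer loop
vertex 1.114 1.677 1.053
vertex 2.529 0.981 1.259
vertex 1.616 2.329 -0.189
endloop
endfacet
facet normal 0.337 0.438 -0.834
outer loop
vertex 3.031 1.633 0.017
vertex 2.486 0.243 -0.933
vertex 1.616 2.329 -0.189
endloop
endfacet
facet normal 0.308 0.785 0.537
outer loop
vertex 1.616 2.329 -0.189
vertex 2.529 0.981 1.259
vertex 3.031 1.633 0.017
endloop
endfacet
facet normal 0.890 -0.438 0.130
outer loop
vertex 3.031 1.633 0.017
vertex 1.984 -0.409 0.309
vertex 2.486 0.243 -0.933
endloop
endfacet
facet normal 0.890 -0.438 0.130
outer loop
vertex 2.529 0.981 1.259
vertex 1.984 -0.409 0.309
vertex 3.031 1.633 0.017
endloop
endfacet

endsolid


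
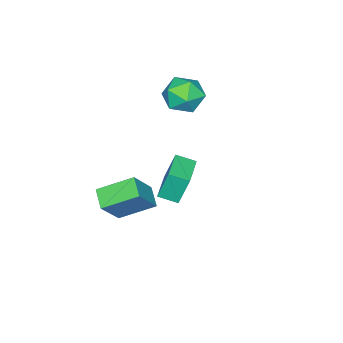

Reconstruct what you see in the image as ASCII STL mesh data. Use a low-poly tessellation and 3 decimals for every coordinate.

solid 
facet normal -0.970 -0.092 -0.225
outer loop
vertex -3.663 -3.162 1.135
vertex -3.641 -4.312 1.508
vertex -3.906 -3.428 2.29
endloop
endfacet
facet normal -0.814 0.579 -0.038
outer loop
vertex -3.663 -3.162 1.135
vertex -3.906 -3.428 2.29
vertex -3.214 -2.473 2.022
endloop
endfacet
facet normal -0.310 0.820 -0.480
outer loop
vertex -3.663 -3.162 1.135
vertex -3.214 -2.473 2.022
vertex -2.522 -2.766 1.075
endloop
endfacet
facet normal -0.153 0.299 -0.942
outer loop
vertex -3.663 -3.162 1.135
vertex -2.522 -2.766 1.075
vertex -2.786 -3.903 0.757
endloop
endfacet
facet normal -0.562 -0.265 -0.784
outer loop
vertex -3.663 -3.162 1.135
vertex -2.786 -3.903 0.757
vertex -3.641 -4.312 1.508
endloop
endfacet
facet normal -0.541 0.566 0.622
outer loop
vertex -3.214 -2.473 2.022
vertex -3.906 -3.428 2.29
vertex -2.914 -3.197 2.943
endloop
endfacet
facet normal -0.793 -0.519 0.318
outer loop
vertex -3.906 -3.428 2.29
vertex -3.641 -4.312 1.508
vertex -3.178 -4.334 2.625
endloop
endfacet
facet normal -0.132 -0.800 -0.586
outer loop
vertex -3.641 -4.312 1.508
vertex -2.786 -3.903 0.757
vertex -2.486 -4.627 1.678
endloop
endfacet
facet normal 0.528 0.113 -0.842
outer loop
vertex -2.786 -3.903 0.757
vertex -2.522 -2.766 1.075
vertex -1.794 -3.672 1.41
endloop
endfacet
facet normal 0.275 0.957 -0.095
outer loop
vertex -2.522 -2.766 1.075
vertex -3.214 -2.473 2.022
vertex -2.059 -2.788 2.192
endloop
endfacet
facet normal 0.153 -0.299 0.942
outer loop
vertex -2.037 -3.938 2.565
vertex -2.914 -3.197 2.943
vertex -3.178 -4.334 2.625
endloop
endfacet
facet normal 0.310 -0.820 0.480
outer loop
vertex -2.037 -3.938 2.565
vertex -3.178 -4.334 2.625
vertex -2.486 -4.627 1.678
endloop
endfacet
facet normal 0.814 -0.579 0.038
outer loop
vertex -2.037 -3.938 2.565
vertex -2.486 -4.627 1.678
vertex -1.794 -3.672 1.41
endloop
endfacet
facet normal 0.970 0.092 0.225
outer loop
vertex -2.037 -3.938 2.565
vertex -1.794 -3.672 1.41
vertex -2.059 -2.788 2.192
endloop
endfacet
facet normal 0.562 0.265 0.784
outer loop
vertex -2.037 -3.938 2.565
vertex -2.059 -2.788 2.192
vertex -2.914 -3.197 2.943
endloop
endfacet
facet normal -0.528 -0.113 0.842
outer loop
vertex -3.178 -4.334 2.625
vertex -2.914 -3.197 2.943
vertex -3.906 -3.428 2.29
endloop
endfacet
facet normal -0.275 -0.957 0.095
outer loop
vertex -2.486 -4.627 1.678
vertex -3.178 -4.334 2.625
vertex -3.641 -4.312 1.508
endloop
endfacet
facet normal 0.541 -0.566 -0.622
outer loop
vertex -1.794 -3.672 1.41
vertex -2.486 -4.627 1.678
vertex -2.786 -3.903 0.757
endloop
endfacet
facet normal 0.793 0.519 -0.318
outer loop
vertex -2.059 -2.788 2.192
vertex -1.794 -3.672 1.41
vertex -2.522 -2.766 1.075
endloop
endfacet
facet normal 0.132 0.800 0.586
outer loop
vertex -2.914 -3.197 2.943
vertex -2.059 -2.788 2.192
vertex -3.214 -2.473 2.022
endloop
endfacet
facet normal -0.525 0.726 0.444
outer loop
vertex 1.398 -3.519 -1.583
vertex 2.122 -2.682 -2.096
vertex 0.105 -3.429 -3.261
endloop
endfacet
facet normal -0.593 -0.687 0.420
outer loop
vertex 1.198 -4.938 -4.184
vertex 1.398 -3.519 -1.583
vertex 0.105 -3.429 -3.261
endloop
endfacet
facet normal -0.525 0.726 0.444
outer loop
vertex 0.105 -3.429 -3.261
vertex 2.122 -2.682 -2.096
vertex 0.829 -2.591 -3.774
endloop
endfacet
facet normal -0.610 0.042 -0.791
outer loop
vertex 0.829 -2.591 -3.774
vertex 1.198 -4.938 -4.184
vertex 0.105 -3.429 -3.261
endloop
endfacet
facet normal 0.610 -0.042 0.791
outer loop
vertex 1.398 -3.519 -1.583
vertex 3.215 -4.191 -3.019
vertex 2.122 -2.682 -2.096
endloop
endfacet
facet normal -0.594 -0.686 0.420
outer loop
vertex 2.491 -5.029 -2.506
vertex 1.398 -3.519 -1.583
vertex 1.198 -4.938 -4.184
endloop
endfacet
facet normal 0.610 -0.042 0.791
outer loop
vertex 2.491 -5.029 -2.506
vertex 3.215 -4.191 -3.019
vertex 1.398 -3.519 -1.583
endloop
endfacet
facet normal 0.593 0.687 -0.420
outer loop
vertex 2.122 -2.682 -2.096
vertex 3.215 -4.191 -3.019
vertex 0.829 -2.591 -3.774
endloop
endfacet
facet normal -0.610 0.042 -0.791
outer loop
vertex 1.922 -4.101 -4.697
vertex 1.198 -4.938 -4.184
vertex 0.829 -2.591 -3.774
endloop
endfacet
facet normal 0.593 0.686 -0.420
outer loop
vertex 0.829 -2.591 -3.774
vertex 3.215 -4.191 -3.019
vertex 1.922 -4.101 -4.697
endloop
endfacet
facet normal 0.525 -0.726 -0.444
outer loop
vertex 1.922 -4.101 -4.697
vertex 2.491 -5.029 -2.506
vertex 1.198 -4.938 -4.184
endloop
endfacet
facet normal 0.526 -0.726 -0.444
outer loop
vertex 3.215 -4.191 -3.019
vertex 2.491 -5.029 -2.506
vertex 1.922 -4.101 -4.697
endloop
endfacet
facet normal -0.907 -0.419 -0.052
outer loop
vertex 2.263 -0.456 2.244
vertex 1.863 0.45 1.928
vertex 2.555 -0.887 0.636
endloop
endfacet
facet normal 0.384 -0.872 0.303
outer loop
vertex 4.197 -0.13 0.732
vertex 2.263 -0.456 2.244
vertex 2.555 -0.887 0.636
endloop
endfacet
facet normal -0.907 -0.418 -0.053
outer loop
vertex 2.555 -0.887 0.636
vertex 1.863 0.45 1.928
vertex 2.156 0.019 0.32
endloop
endfacet
facet normal 0.173 -0.255 -0.951
outer loop
vertex 2.156 0.019 0.32
vertex 4.197 -0.13 0.732
vertex 2.555 -0.887 0.636
endloop
endfacet
facet normal -0.173 0.255 0.951
outer loop
vertex 2.263 -0.456 2.244
vertex 3.505 1.207 2.024
vertex 1.863 0.45 1.928
endloop
endfacet
facet normal 0.384 -0.872 0.304
outer loop
vertex 3.904 0.301 2.34
vertex 2.263 -0.456 2.244
vertex 4.197 -0.13 0.732
endloop
endfacet
facet normal -0.173 0.255 0.951
outer loop
vertex 3.904 0.301 2.34
vertex 3.505 1.207 2.024
vertex 2.263 -0.456 2.244
endloop
endfacet
facet normal -0.384 0.872 -0.304
outer loop
vertex 1.863 0.45 1.928
vertex 3.505 1.207 2.024
vertex 2.156 0.019 0.32
endloop
endfacet
facet normal 0.173 -0.255 -0.951
outer loop
vertex 3.797 0.776 0.416
vertex 4.197 -0.13 0.732
vertex 2.156 0.019 0.32
endloop
endfacet
facet normal -0.384 0.872 -0.303
outer loop
vertex 2.156 0.019 0.32
vertex 3.505 1.207 2.024
vertex 3.797 0.776 0.416
endloop
endfacet
facet normal 0.907 0.419 0.053
outer loop
vertex 3.797 0.776 0.416
vertex 3.904 0.301 2.34
vertex 4.197 -0.13 0.732
endloop
endfacet
facet normal 0.907 0.418 0.053
outer loop
vertex 3.505 1.207 2.024
vertex 3.904 0.301 2.34
vertex 3.797 0.776 0.416
endloop
endfacet

endsolid


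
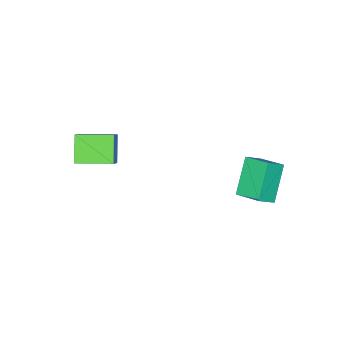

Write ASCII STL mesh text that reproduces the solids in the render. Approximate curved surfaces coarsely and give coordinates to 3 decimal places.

solid 
facet normal -0.664 0.741 0.095
outer loop
vertex 1.243 -2.767 0.766
vertex 1.81 -2.346 1.445
vertex 1.981 -1.963 -0.349
endloop
endfacet
facet normal -0.579 -0.430 -0.693
outer loop
vertex 3.21 -3.334 -0.525
vertex 1.243 -2.767 0.766
vertex 1.981 -1.963 -0.349
endloop
endfacet
facet normal -0.664 0.741 0.095
outer loop
vertex 1.981 -1.963 -0.349
vertex 1.81 -2.346 1.445
vertex 2.548 -1.542 0.33
endloop
endfacet
facet normal 0.473 0.516 -0.715
outer loop
vertex 2.548 -1.542 0.33
vertex 3.21 -3.334 -0.525
vertex 1.981 -1.963 -0.349
endloop
endfacet
facet normal -0.473 -0.516 0.715
outer loop
vertex 1.243 -2.767 0.766
vertex 3.039 -3.717 1.269
vertex 1.81 -2.346 1.445
endloop
endfacet
facet normal -0.579 -0.430 -0.693
outer loop
vertex 2.472 -4.138 0.59
vertex 1.243 -2.767 0.766
vertex 3.21 -3.334 -0.525
endloop
endfacet
facet normal -0.473 -0.516 0.715
outer loop
vertex 2.472 -4.138 0.59
vertex 3.039 -3.717 1.269
vertex 1.243 -2.767 0.766
endloop
endfacet
facet normal 0.579 0.430 0.693
outer loop
vertex 1.81 -2.346 1.445
vertex 3.039 -3.717 1.269
vertex 2.548 -1.542 0.33
endloop
endfacet
facet normal 0.473 0.516 -0.715
outer loop
vertex 3.777 -2.913 0.154
vertex 3.21 -3.334 -0.525
vertex 2.548 -1.542 0.33
endloop
endfacet
facet normal 0.579 0.430 0.693
outer loop
vertex 2.548 -1.542 0.33
vertex 3.039 -3.717 1.269
vertex 3.777 -2.913 0.154
endloop
endfacet
facet normal 0.664 -0.741 -0.095
outer loop
vertex 3.777 -2.913 0.154
vertex 2.472 -4.138 0.59
vertex 3.21 -3.334 -0.525
endloop
endfacet
facet normal 0.664 -0.741 -0.095
outer loop
vertex 3.039 -3.717 1.269
vertex 2.472 -4.138 0.59
vertex 3.777 -2.913 0.154
endloop
endfacet
facet normal -0.596 -0.336 0.729
outer loop
vertex -3.164 1.328 -0.923
vertex -3.237 2.774 -0.317
vertex -4.006 1.534 -1.516
endloop
endfacet
facet normal 0.046 -0.921 -0.386
outer loop
vertex -2.743 2.246 -3.063
vertex -3.164 1.328 -0.923
vertex -4.006 1.534 -1.516
endloop
endfacet
facet normal -0.596 -0.336 0.729
outer loop
vertex -4.006 1.534 -1.516
vertex -3.237 2.774 -0.317
vertex -4.079 2.981 -0.91
endloop
endfacet
facet normal -0.802 0.196 -0.564
outer loop
vertex -4.079 2.981 -0.91
vertex -2.743 2.246 -3.063
vertex -4.006 1.534 -1.516
endloop
endfacet
facet normal 0.802 -0.196 0.564
outer loop
vertex -3.164 1.328 -0.923
vertex -1.974 3.486 -1.864
vertex -3.237 2.774 -0.317
endloop
endfacet
facet normal 0.046 -0.921 -0.386
outer loop
vertex -1.901 2.039 -2.47
vertex -3.164 1.328 -0.923
vertex -2.743 2.246 -3.063
endloop
endfacet
facet normal 0.802 -0.196 0.565
outer loop
vertex -1.901 2.039 -2.47
vertex -1.974 3.486 -1.864
vertex -3.164 1.328 -0.923
endloop
endfacet
facet normal -0.046 0.921 0.387
outer loop
vertex -3.237 2.774 -0.317
vertex -1.974 3.486 -1.864
vertex -4.079 2.981 -0.91
endloop
endfacet
facet normal -0.802 0.196 -0.564
outer loop
vertex -2.816 3.692 -2.457
vertex -2.743 2.246 -3.063
vertex -4.079 2.981 -0.91
endloop
endfacet
facet normal -0.046 0.921 0.386
outer loop
vertex -4.079 2.981 -0.91
vertex -1.974 3.486 -1.864
vertex -2.816 3.692 -2.457
endloop
endfacet
facet normal 0.596 0.336 -0.729
outer loop
vertex -2.816 3.692 -2.457
vertex -1.901 2.039 -2.47
vertex -2.743 2.246 -3.063
endloop
endfacet
facet normal 0.596 0.336 -0.730
outer loop
vertex -1.974 3.486 -1.864
vertex -1.901 2.039 -2.47
vertex -2.816 3.692 -2.457
endloop
endfacet

endsolid


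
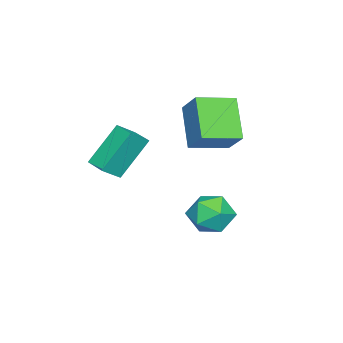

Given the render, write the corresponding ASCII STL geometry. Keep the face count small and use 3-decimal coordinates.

solid 
facet normal -0.689 0.390 -0.611
outer loop
vertex -0.002 1.056 3.936
vertex 0.49 1.868 3.9
vertex 1.034 0.358 2.324
endloop
endfacet
facet normal -0.518 -0.855 0.037
outer loop
vertex 1.75 -0.048 2.96
vertex -0.002 1.056 3.936
vertex 1.034 0.358 2.324
endloop
endfacet
facet normal -0.689 0.390 -0.611
outer loop
vertex 1.034 0.358 2.324
vertex 0.49 1.868 3.9
vertex 1.526 1.17 2.288
endloop
endfacet
facet normal 0.508 -0.343 -0.790
outer loop
vertex 1.526 1.17 2.288
vertex 1.75 -0.048 2.96
vertex 1.034 0.358 2.324
endloop
endfacet
facet normal -0.508 0.343 0.790
outer loop
vertex -0.002 1.056 3.936
vertex 1.206 1.462 4.536
vertex 0.49 1.868 3.9
endloop
endfacet
facet normal -0.518 -0.855 0.037
outer loop
vertex 0.714 0.65 4.572
vertex -0.002 1.056 3.936
vertex 1.75 -0.048 2.96
endloop
endfacet
facet normal -0.508 0.343 0.790
outer loop
vertex 0.714 0.65 4.572
vertex 1.206 1.462 4.536
vertex -0.002 1.056 3.936
endloop
endfacet
facet normal 0.518 0.855 -0.037
outer loop
vertex 0.49 1.868 3.9
vertex 1.206 1.462 4.536
vertex 1.526 1.17 2.288
endloop
endfacet
facet normal 0.508 -0.343 -0.790
outer loop
vertex 2.242 0.764 2.924
vertex 1.75 -0.048 2.96
vertex 1.526 1.17 2.288
endloop
endfacet
facet normal 0.518 0.855 -0.037
outer loop
vertex 1.526 1.17 2.288
vertex 1.206 1.462 4.536
vertex 2.242 0.764 2.924
endloop
endfacet
facet normal 0.689 -0.390 0.611
outer loop
vertex 2.242 0.764 2.924
vertex 0.714 0.65 4.572
vertex 1.75 -0.048 2.96
endloop
endfacet
facet normal 0.689 -0.390 0.611
outer loop
vertex 1.206 1.462 4.536
vertex 0.714 0.65 4.572
vertex 2.242 0.764 2.924
endloop
endfacet
facet normal -0.676 0.606 0.418
outer loop
vertex -1.302 4.682 -0.363
vertex -1.975 3.89 -0.304
vertex -1.32 4.077 0.484
endloop
endfacet
facet normal -0.015 0.814 0.581
outer loop
vertex -1.302 4.682 -0.363
vertex -1.32 4.077 0.484
vertex -0.41 4.381 0.081
endloop
endfacet
facet normal 0.333 0.943 -0.030
outer loop
vertex -1.302 4.682 -0.363
vertex -0.41 4.381 0.081
vertex -0.502 4.381 -0.956
endloop
endfacet
facet normal -0.115 0.814 -0.569
outer loop
vertex -1.302 4.682 -0.363
vertex -0.502 4.381 -0.956
vertex -1.469 4.078 -1.194
endloop
endfacet
facet normal -0.739 0.607 -0.292
outer loop
vertex -1.302 4.682 -0.363
vertex -1.469 4.078 -1.194
vertex -1.975 3.89 -0.304
endloop
endfacet
facet normal 0.313 0.271 0.910
outer loop
vertex -0.41 4.381 0.081
vertex -1.32 4.077 0.484
vertex -0.531 3.402 0.414
endloop
endfacet
facet normal -0.760 -0.065 0.647
outer loop
vertex -1.32 4.077 0.484
vertex -1.975 3.89 -0.304
vertex -1.498 3.099 0.176
endloop
endfacet
facet normal -0.862 -0.065 -0.504
outer loop
vertex -1.975 3.89 -0.304
vertex -1.469 4.078 -1.194
vertex -1.59 3.099 -0.861
endloop
endfacet
facet normal 0.149 0.272 -0.951
outer loop
vertex -1.469 4.078 -1.194
vertex -0.502 4.381 -0.956
vertex -0.68 3.403 -1.264
endloop
endfacet
facet normal 0.874 0.480 -0.078
outer loop
vertex -0.502 4.381 -0.956
vertex -0.41 4.381 0.081
vertex -0.025 3.59 -0.476
endloop
endfacet
facet normal 0.115 -0.814 0.569
outer loop
vertex -0.698 2.798 -0.417
vertex -0.531 3.402 0.414
vertex -1.498 3.099 0.176
endloop
endfacet
facet normal -0.333 -0.943 0.030
outer loop
vertex -0.698 2.798 -0.417
vertex -1.498 3.099 0.176
vertex -1.59 3.099 -0.861
endloop
endfacet
facet normal 0.015 -0.814 -0.581
outer loop
vertex -0.698 2.798 -0.417
vertex -1.59 3.099 -0.861
vertex -0.68 3.403 -1.264
endloop
endfacet
facet normal 0.676 -0.606 -0.418
outer loop
vertex -0.698 2.798 -0.417
vertex -0.68 3.403 -1.264
vertex -0.025 3.59 -0.476
endloop
endfacet
facet normal 0.739 -0.607 0.292
outer loop
vertex -0.698 2.798 -0.417
vertex -0.025 3.59 -0.476
vertex -0.531 3.402 0.414
endloop
endfacet
facet normal -0.149 -0.272 0.951
outer loop
vertex -1.498 3.099 0.176
vertex -0.531 3.402 0.414
vertex -1.32 4.077 0.484
endloop
endfacet
facet normal -0.874 -0.480 0.078
outer loop
vertex -1.59 3.099 -0.861
vertex -1.498 3.099 0.176
vertex -1.975 3.89 -0.304
endloop
endfacet
facet normal -0.313 -0.271 -0.910
outer loop
vertex -0.68 3.403 -1.264
vertex -1.59 3.099 -0.861
vertex -1.469 4.078 -1.194
endloop
endfacet
facet normal 0.760 0.065 -0.647
outer loop
vertex -0.025 3.59 -0.476
vertex -0.68 3.403 -1.264
vertex -0.502 4.381 -0.956
endloop
endfacet
facet normal 0.862 0.065 0.504
outer loop
vertex -0.531 3.402 0.414
vertex -0.025 3.59 -0.476
vertex -0.41 4.381 0.081
endloop
endfacet
facet normal -0.666 0.727 -0.171
outer loop
vertex -3.457 3.735 4.765
vertex -2.223 4.521 3.301
vertex -4.122 2.887 3.75
endloop
endfacet
facet normal -0.596 -0.380 0.708
outer loop
vertex -2.997 1.659 4.039
vertex -3.457 3.735 4.765
vertex -4.122 2.887 3.75
endloop
endfacet
facet normal -0.666 0.727 -0.171
outer loop
vertex -4.122 2.887 3.75
vertex -2.223 4.521 3.301
vertex -2.888 3.673 2.286
endloop
endfacet
facet normal -0.449 -0.573 -0.686
outer loop
vertex -2.888 3.673 2.286
vertex -2.997 1.659 4.039
vertex -4.122 2.887 3.75
endloop
endfacet
facet normal 0.449 0.573 0.686
outer loop
vertex -3.457 3.735 4.765
vertex -1.098 3.293 3.59
vertex -2.223 4.521 3.301
endloop
endfacet
facet normal -0.596 -0.380 0.708
outer loop
vertex -2.332 2.507 5.054
vertex -3.457 3.735 4.765
vertex -2.997 1.659 4.039
endloop
endfacet
facet normal 0.449 0.573 0.686
outer loop
vertex -2.332 2.507 5.054
vertex -1.098 3.293 3.59
vertex -3.457 3.735 4.765
endloop
endfacet
facet normal 0.596 0.380 -0.708
outer loop
vertex -2.223 4.521 3.301
vertex -1.098 3.293 3.59
vertex -2.888 3.673 2.286
endloop
endfacet
facet normal -0.449 -0.573 -0.686
outer loop
vertex -1.763 2.445 2.575
vertex -2.997 1.659 4.039
vertex -2.888 3.673 2.286
endloop
endfacet
facet normal 0.596 0.380 -0.708
outer loop
vertex -2.888 3.673 2.286
vertex -1.098 3.293 3.59
vertex -1.763 2.445 2.575
endloop
endfacet
facet normal 0.666 -0.727 0.171
outer loop
vertex -1.763 2.445 2.575
vertex -2.332 2.507 5.054
vertex -2.997 1.659 4.039
endloop
endfacet
facet normal 0.666 -0.727 0.171
outer loop
vertex -1.098 3.293 3.59
vertex -2.332 2.507 5.054
vertex -1.763 2.445 2.575
endloop
endfacet

endsolid


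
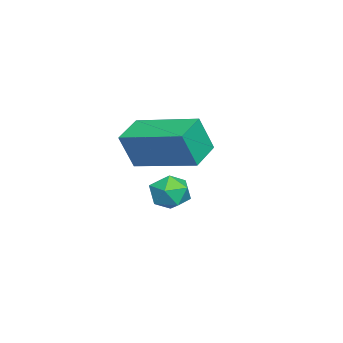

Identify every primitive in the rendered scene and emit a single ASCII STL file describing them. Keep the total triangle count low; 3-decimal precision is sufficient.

solid 
facet normal 0.505 0.332 0.797
outer loop
vertex -2.659 -2.861 -1.446
vertex -2.853 -3.444 -1.08
vertex -2.249 -3.447 -1.462
endloop
endfacet
facet normal 0.807 0.559 0.191
outer loop
vertex -2.659 -2.861 -1.446
vertex -2.249 -3.447 -1.462
vertex -2.365 -3.075 -2.062
endloop
endfacet
facet normal 0.318 0.932 -0.172
outer loop
vertex -2.659 -2.861 -1.446
vertex -2.365 -3.075 -2.062
vertex -3.041 -2.842 -2.05
endloop
endfacet
facet normal -0.285 0.935 0.210
outer loop
vertex -2.659 -2.861 -1.446
vertex -3.041 -2.842 -2.05
vertex -3.342 -3.07 -1.443
endloop
endfacet
facet normal -0.169 0.564 0.808
outer loop
vertex -2.659 -2.861 -1.446
vertex -3.342 -3.07 -1.443
vertex -2.853 -3.444 -1.08
endloop
endfacet
facet normal 0.980 -0.014 -0.198
outer loop
vertex -2.365 -3.075 -2.062
vertex -2.249 -3.447 -1.462
vertex -2.378 -3.79 -2.077
endloop
endfacet
facet normal 0.493 -0.382 0.782
outer loop
vertex -2.249 -3.447 -1.462
vertex -2.853 -3.444 -1.08
vertex -2.679 -4.018 -1.47
endloop
endfacet
facet normal -0.599 -0.006 0.801
outer loop
vertex -2.853 -3.444 -1.08
vertex -3.342 -3.07 -1.443
vertex -3.355 -3.785 -1.458
endloop
endfacet
facet normal -0.787 0.595 -0.167
outer loop
vertex -3.342 -3.07 -1.443
vertex -3.041 -2.842 -2.05
vertex -3.471 -3.413 -2.058
endloop
endfacet
facet normal 0.190 0.590 -0.784
outer loop
vertex -3.041 -2.842 -2.05
vertex -2.365 -3.075 -2.062
vertex -2.867 -3.416 -2.44
endloop
endfacet
facet normal 0.285 -0.935 -0.210
outer loop
vertex -3.061 -3.999 -2.074
vertex -2.378 -3.79 -2.077
vertex -2.679 -4.018 -1.47
endloop
endfacet
facet normal -0.318 -0.932 0.172
outer loop
vertex -3.061 -3.999 -2.074
vertex -2.679 -4.018 -1.47
vertex -3.355 -3.785 -1.458
endloop
endfacet
facet normal -0.807 -0.559 -0.191
outer loop
vertex -3.061 -3.999 -2.074
vertex -3.355 -3.785 -1.458
vertex -3.471 -3.413 -2.058
endloop
endfacet
facet normal -0.505 -0.332 -0.797
outer loop
vertex -3.061 -3.999 -2.074
vertex -3.471 -3.413 -2.058
vertex -2.867 -3.416 -2.44
endloop
endfacet
facet normal 0.169 -0.564 -0.808
outer loop
vertex -3.061 -3.999 -2.074
vertex -2.867 -3.416 -2.44
vertex -2.378 -3.79 -2.077
endloop
endfacet
facet normal 0.787 -0.595 0.167
outer loop
vertex -2.679 -4.018 -1.47
vertex -2.378 -3.79 -2.077
vertex -2.249 -3.447 -1.462
endloop
endfacet
facet normal -0.190 -0.590 0.784
outer loop
vertex -3.355 -3.785 -1.458
vertex -2.679 -4.018 -1.47
vertex -2.853 -3.444 -1.08
endloop
endfacet
facet normal -0.980 0.014 0.198
outer loop
vertex -3.471 -3.413 -2.058
vertex -3.355 -3.785 -1.458
vertex -3.342 -3.07 -1.443
endloop
endfacet
facet normal -0.493 0.382 -0.782
outer loop
vertex -2.867 -3.416 -2.44
vertex -3.471 -3.413 -2.058
vertex -3.041 -2.842 -2.05
endloop
endfacet
facet normal 0.599 0.006 -0.801
outer loop
vertex -2.378 -3.79 -2.077
vertex -2.867 -3.416 -2.44
vertex -2.365 -3.075 -2.062
endloop
endfacet
facet normal -0.926 0.233 0.296
outer loop
vertex -0.795 -3.911 1.856
vertex -0.166 -1.98 2.307
vertex -1.075 -3.548 0.693
endloop
endfacet
facet normal -0.303 -0.928 -0.217
outer loop
vertex -0.074 -3.8 0.373
vertex -0.795 -3.911 1.856
vertex -1.075 -3.548 0.693
endloop
endfacet
facet normal -0.927 0.233 0.296
outer loop
vertex -1.075 -3.548 0.693
vertex -0.166 -1.98 2.307
vertex -0.446 -1.618 1.144
endloop
endfacet
facet normal -0.224 0.290 -0.930
outer loop
vertex -0.446 -1.618 1.144
vertex -0.074 -3.8 0.373
vertex -1.075 -3.548 0.693
endloop
endfacet
facet normal 0.224 -0.290 0.930
outer loop
vertex -0.795 -3.911 1.856
vertex 0.835 -2.232 1.987
vertex -0.166 -1.98 2.307
endloop
endfacet
facet normal -0.302 -0.928 -0.216
outer loop
vertex 0.206 -4.162 1.536
vertex -0.795 -3.911 1.856
vertex -0.074 -3.8 0.373
endloop
endfacet
facet normal 0.225 -0.291 0.930
outer loop
vertex 0.206 -4.162 1.536
vertex 0.835 -2.232 1.987
vertex -0.795 -3.911 1.856
endloop
endfacet
facet normal 0.303 0.928 0.216
outer loop
vertex -0.166 -1.98 2.307
vertex 0.835 -2.232 1.987
vertex -0.446 -1.618 1.144
endloop
endfacet
facet normal -0.225 0.290 -0.930
outer loop
vertex 0.555 -1.869 0.824
vertex -0.074 -3.8 0.373
vertex -0.446 -1.618 1.144
endloop
endfacet
facet normal 0.302 0.928 0.217
outer loop
vertex -0.446 -1.618 1.144
vertex 0.835 -2.232 1.987
vertex 0.555 -1.869 0.824
endloop
endfacet
facet normal 0.927 -0.233 -0.296
outer loop
vertex 0.555 -1.869 0.824
vertex 0.206 -4.162 1.536
vertex -0.074 -3.8 0.373
endloop
endfacet
facet normal 0.926 -0.233 -0.296
outer loop
vertex 0.835 -2.232 1.987
vertex 0.206 -4.162 1.536
vertex 0.555 -1.869 0.824
endloop
endfacet

endsolid


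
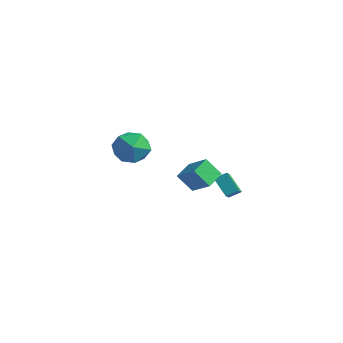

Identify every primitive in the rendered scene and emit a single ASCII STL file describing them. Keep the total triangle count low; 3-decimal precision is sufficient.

solid 
facet normal -0.829 -0.024 -0.559
outer loop
vertex -2.9 0.757 -2.775
vertex -3.192 1.976 -2.394
vertex -2.186 1.265 -3.854
endloop
endfacet
facet normal 0.223 -0.931 -0.290
outer loop
vertex -0.868 1.304 -2.966
vertex -2.9 0.757 -2.775
vertex -2.186 1.265 -3.854
endloop
endfacet
facet normal -0.829 -0.024 -0.559
outer loop
vertex -2.186 1.265 -3.854
vertex -3.192 1.976 -2.394
vertex -2.478 2.484 -3.474
endloop
endfacet
facet normal 0.513 0.365 -0.777
outer loop
vertex -2.478 2.484 -3.474
vertex -0.868 1.304 -2.966
vertex -2.186 1.265 -3.854
endloop
endfacet
facet normal -0.513 -0.366 0.777
outer loop
vertex -2.9 0.757 -2.775
vertex -1.874 2.015 -1.506
vertex -3.192 1.976 -2.394
endloop
endfacet
facet normal 0.223 -0.931 -0.290
outer loop
vertex -1.582 0.796 -1.886
vertex -2.9 0.757 -2.775
vertex -0.868 1.304 -2.966
endloop
endfacet
facet normal -0.513 -0.365 0.777
outer loop
vertex -1.582 0.796 -1.886
vertex -1.874 2.015 -1.506
vertex -2.9 0.757 -2.775
endloop
endfacet
facet normal -0.223 0.931 0.290
outer loop
vertex -3.192 1.976 -2.394
vertex -1.874 2.015 -1.506
vertex -2.478 2.484 -3.474
endloop
endfacet
facet normal 0.513 0.366 -0.777
outer loop
vertex -1.16 2.523 -2.585
vertex -0.868 1.304 -2.966
vertex -2.478 2.484 -3.474
endloop
endfacet
facet normal -0.223 0.931 0.290
outer loop
vertex -2.478 2.484 -3.474
vertex -1.874 2.015 -1.506
vertex -1.16 2.523 -2.585
endloop
endfacet
facet normal 0.829 0.024 0.559
outer loop
vertex -1.16 2.523 -2.585
vertex -1.582 0.796 -1.886
vertex -0.868 1.304 -2.966
endloop
endfacet
facet normal 0.828 0.024 0.560
outer loop
vertex -1.874 2.015 -1.506
vertex -1.582 0.796 -1.886
vertex -1.16 2.523 -2.585
endloop
endfacet
facet normal -0.712 0.039 0.701
outer loop
vertex -1.368 3.139 -2.811
vertex -2.125 4.167 -3.637
vertex -1.779 2.528 -3.195
endloop
endfacet
facet normal 0.498 -0.676 0.543
outer loop
vertex -0.775 2.473 -4.183
vertex -1.368 3.139 -2.811
vertex -1.779 2.528 -3.195
endloop
endfacet
facet normal -0.712 0.039 0.701
outer loop
vertex -1.779 2.528 -3.195
vertex -2.125 4.167 -3.637
vertex -2.536 3.556 -4.02
endloop
endfacet
facet normal -0.495 -0.736 -0.462
outer loop
vertex -2.536 3.556 -4.02
vertex -0.775 2.473 -4.183
vertex -1.779 2.528 -3.195
endloop
endfacet
facet normal 0.495 0.736 0.462
outer loop
vertex -1.368 3.139 -2.811
vertex -1.121 4.112 -4.625
vertex -2.125 4.167 -3.637
endloop
endfacet
facet normal 0.498 -0.676 0.543
outer loop
vertex -0.364 3.084 -3.8
vertex -1.368 3.139 -2.811
vertex -0.775 2.473 -4.183
endloop
endfacet
facet normal 0.495 0.736 0.462
outer loop
vertex -0.364 3.084 -3.8
vertex -1.121 4.112 -4.625
vertex -1.368 3.139 -2.811
endloop
endfacet
facet normal -0.498 0.676 -0.544
outer loop
vertex -2.125 4.167 -3.637
vertex -1.121 4.112 -4.625
vertex -2.536 3.556 -4.02
endloop
endfacet
facet normal -0.495 -0.736 -0.462
outer loop
vertex -1.532 3.501 -5.009
vertex -0.775 2.473 -4.183
vertex -2.536 3.556 -4.02
endloop
endfacet
facet normal -0.498 0.676 -0.543
outer loop
vertex -2.536 3.556 -4.02
vertex -1.121 4.112 -4.625
vertex -1.532 3.501 -5.009
endloop
endfacet
facet normal 0.712 -0.039 -0.701
outer loop
vertex -1.532 3.501 -5.009
vertex -0.364 3.084 -3.8
vertex -0.775 2.473 -4.183
endloop
endfacet
facet normal 0.712 -0.038 -0.701
outer loop
vertex -1.121 4.112 -4.625
vertex -0.364 3.084 -3.8
vertex -1.532 3.501 -5.009
endloop
endfacet
facet normal -0.292 0.105 0.951
outer loop
vertex -2.42 -3.314 2.291
vertex -1.967 -4.405 2.551
vertex -1.272 -3.421 2.655
endloop
endfacet
facet normal -0.140 0.739 0.659
outer loop
vertex -2.42 -3.314 2.291
vertex -1.272 -3.421 2.655
vertex -1.552 -2.668 1.751
endloop
endfacet
facet normal -0.559 0.824 0.088
outer loop
vertex -2.42 -3.314 2.291
vertex -1.552 -2.668 1.751
vertex -2.421 -3.187 1.088
endloop
endfacet
facet normal -0.970 0.244 0.027
outer loop
vertex -2.42 -3.314 2.291
vertex -2.421 -3.187 1.088
vertex -2.677 -4.26 1.583
endloop
endfacet
facet normal -0.804 -0.200 0.560
outer loop
vertex -2.42 -3.314 2.291
vertex -2.677 -4.26 1.583
vertex -1.967 -4.405 2.551
endloop
endfacet
facet normal 0.538 0.722 0.435
outer loop
vertex -1.552 -2.668 1.751
vertex -1.272 -3.421 2.655
vertex -0.563 -3.36 1.677
endloop
endfacet
facet normal 0.292 -0.302 0.907
outer loop
vertex -1.272 -3.421 2.655
vertex -1.967 -4.405 2.551
vertex -0.819 -4.433 2.172
endloop
endfacet
facet normal -0.537 -0.797 0.275
outer loop
vertex -1.967 -4.405 2.551
vertex -2.677 -4.26 1.583
vertex -1.688 -4.952 1.509
endloop
endfacet
facet normal -0.805 -0.079 -0.588
outer loop
vertex -2.677 -4.26 1.583
vertex -2.421 -3.187 1.088
vertex -1.968 -4.199 0.605
endloop
endfacet
facet normal -0.141 0.861 -0.489
outer loop
vertex -2.421 -3.187 1.088
vertex -1.552 -2.668 1.751
vertex -1.273 -3.215 0.709
endloop
endfacet
facet normal 0.970 -0.244 -0.027
outer loop
vertex -0.82 -4.306 0.969
vertex -0.563 -3.36 1.677
vertex -0.819 -4.433 2.172
endloop
endfacet
facet normal 0.559 -0.824 -0.088
outer loop
vertex -0.82 -4.306 0.969
vertex -0.819 -4.433 2.172
vertex -1.688 -4.952 1.509
endloop
endfacet
facet normal 0.140 -0.739 -0.659
outer loop
vertex -0.82 -4.306 0.969
vertex -1.688 -4.952 1.509
vertex -1.968 -4.199 0.605
endloop
endfacet
facet normal 0.292 -0.105 -0.951
outer loop
vertex -0.82 -4.306 0.969
vertex -1.968 -4.199 0.605
vertex -1.273 -3.215 0.709
endloop
endfacet
facet normal 0.804 0.200 -0.560
outer loop
vertex -0.82 -4.306 0.969
vertex -1.273 -3.215 0.709
vertex -0.563 -3.36 1.677
endloop
endfacet
facet normal 0.805 0.079 0.588
outer loop
vertex -0.819 -4.433 2.172
vertex -0.563 -3.36 1.677
vertex -1.272 -3.421 2.655
endloop
endfacet
facet normal 0.141 -0.861 0.489
outer loop
vertex -1.688 -4.952 1.509
vertex -0.819 -4.433 2.172
vertex -1.967 -4.405 2.551
endloop
endfacet
facet normal -0.538 -0.722 -0.435
outer loop
vertex -1.968 -4.199 0.605
vertex -1.688 -4.952 1.509
vertex -2.677 -4.26 1.583
endloop
endfacet
facet normal -0.292 0.302 -0.907
outer loop
vertex -1.273 -3.215 0.709
vertex -1.968 -4.199 0.605
vertex -2.421 -3.187 1.088
endloop
endfacet
facet normal 0.537 0.797 -0.275
outer loop
vertex -0.563 -3.36 1.677
vertex -1.273 -3.215 0.709
vertex -1.552 -2.668 1.751
endloop
endfacet

endsolid


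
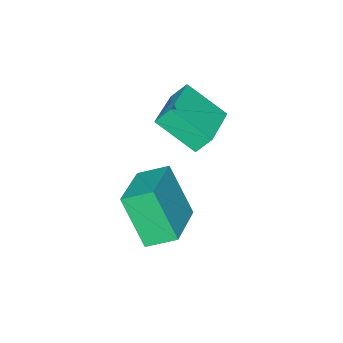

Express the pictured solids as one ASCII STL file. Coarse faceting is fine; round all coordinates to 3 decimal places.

solid 
facet normal -0.377 0.486 0.788
outer loop
vertex -4.628 -0.512 0.712
vertex -3.064 0.244 0.993
vertex -5.062 0.75 -0.274
endloop
endfacet
facet normal -0.888 -0.430 -0.160
outer loop
vertex -4.756 0.356 -0.913
vertex -4.628 -0.512 0.712
vertex -5.062 0.75 -0.274
endloop
endfacet
facet normal -0.377 0.487 0.788
outer loop
vertex -5.062 0.75 -0.274
vertex -3.064 0.244 0.993
vertex -3.497 1.507 0.006
endloop
endfacet
facet normal -0.262 0.761 -0.594
outer loop
vertex -3.497 1.507 0.006
vertex -4.756 0.356 -0.913
vertex -5.062 0.75 -0.274
endloop
endfacet
facet normal 0.261 -0.761 0.594
outer loop
vertex -4.628 -0.512 0.712
vertex -2.758 -0.15 0.354
vertex -3.064 0.244 0.993
endloop
endfacet
facet normal -0.889 -0.429 -0.159
outer loop
vertex -4.323 -0.907 0.074
vertex -4.628 -0.512 0.712
vertex -4.756 0.356 -0.913
endloop
endfacet
facet normal 0.261 -0.760 0.595
outer loop
vertex -4.323 -0.907 0.074
vertex -2.758 -0.15 0.354
vertex -4.628 -0.512 0.712
endloop
endfacet
facet normal 0.888 0.430 0.160
outer loop
vertex -3.064 0.244 0.993
vertex -2.758 -0.15 0.354
vertex -3.497 1.507 0.006
endloop
endfacet
facet normal -0.261 0.760 -0.595
outer loop
vertex -3.192 1.112 -0.632
vertex -4.756 0.356 -0.913
vertex -3.497 1.507 0.006
endloop
endfacet
facet normal 0.889 0.430 0.159
outer loop
vertex -3.497 1.507 0.006
vertex -2.758 -0.15 0.354
vertex -3.192 1.112 -0.632
endloop
endfacet
facet normal 0.377 -0.487 -0.788
outer loop
vertex -3.192 1.112 -0.632
vertex -4.323 -0.907 0.074
vertex -4.756 0.356 -0.913
endloop
endfacet
facet normal 0.376 -0.487 -0.788
outer loop
vertex -2.758 -0.15 0.354
vertex -4.323 -0.907 0.074
vertex -3.192 1.112 -0.632
endloop
endfacet
facet normal -0.846 -0.453 -0.281
outer loop
vertex -2.556 -0.701 -2.404
vertex -3.142 0.101 -1.932
vertex -2.535 0.298 -4.078
endloop
endfacet
facet normal 0.533 -0.729 -0.429
outer loop
vertex -0.818 1.219 -3.508
vertex -2.556 -0.701 -2.404
vertex -2.535 0.298 -4.078
endloop
endfacet
facet normal -0.846 -0.453 -0.281
outer loop
vertex -2.535 0.298 -4.078
vertex -3.142 0.101 -1.932
vertex -3.121 1.101 -3.607
endloop
endfacet
facet normal 0.011 0.512 -0.859
outer loop
vertex -3.121 1.101 -3.607
vertex -0.818 1.219 -3.508
vertex -2.535 0.298 -4.078
endloop
endfacet
facet normal -0.010 -0.513 0.859
outer loop
vertex -2.556 -0.701 -2.404
vertex -1.425 1.022 -1.362
vertex -3.142 0.101 -1.932
endloop
endfacet
facet normal 0.533 -0.729 -0.429
outer loop
vertex -0.839 0.219 -1.833
vertex -2.556 -0.701 -2.404
vertex -0.818 1.219 -3.508
endloop
endfacet
facet normal -0.011 -0.512 0.859
outer loop
vertex -0.839 0.219 -1.833
vertex -1.425 1.022 -1.362
vertex -2.556 -0.701 -2.404
endloop
endfacet
facet normal -0.533 0.729 0.429
outer loop
vertex -3.142 0.101 -1.932
vertex -1.425 1.022 -1.362
vertex -3.121 1.101 -3.607
endloop
endfacet
facet normal 0.011 0.513 -0.858
outer loop
vertex -1.404 2.021 -3.036
vertex -0.818 1.219 -3.508
vertex -3.121 1.101 -3.607
endloop
endfacet
facet normal -0.533 0.729 0.429
outer loop
vertex -3.121 1.101 -3.607
vertex -1.425 1.022 -1.362
vertex -1.404 2.021 -3.036
endloop
endfacet
facet normal 0.846 0.453 0.281
outer loop
vertex -1.404 2.021 -3.036
vertex -0.839 0.219 -1.833
vertex -0.818 1.219 -3.508
endloop
endfacet
facet normal 0.846 0.453 0.281
outer loop
vertex -1.425 1.022 -1.362
vertex -0.839 0.219 -1.833
vertex -1.404 2.021 -3.036
endloop
endfacet

endsolid
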